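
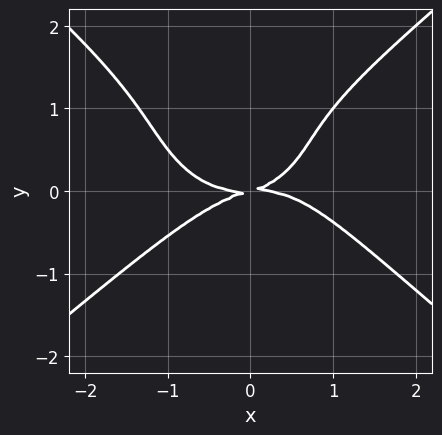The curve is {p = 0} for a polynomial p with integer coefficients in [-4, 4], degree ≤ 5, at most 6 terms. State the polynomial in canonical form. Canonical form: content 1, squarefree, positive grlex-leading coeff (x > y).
x^4 - 2*y^4 + 3*y^3 + x*y - 3*y^2

(a) deg p = 4. The shape is more complex than any degree-3 curve.
(b) Against the integer gridlines: it meets the y-axis at y = 0 (among the integer gridlines); it meets the x-axis at x = 0 (among the integer gridlines).
(c) Solving for integer coefficients yields p as stated.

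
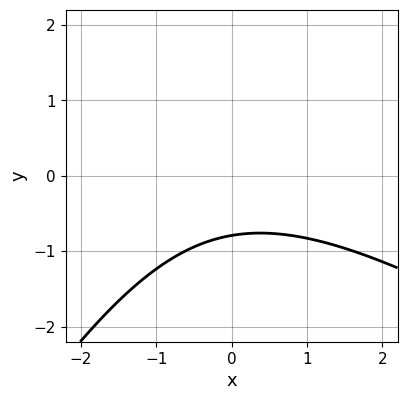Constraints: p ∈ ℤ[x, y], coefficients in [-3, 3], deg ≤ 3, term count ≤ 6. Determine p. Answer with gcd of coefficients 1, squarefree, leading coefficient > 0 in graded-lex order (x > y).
First, deg p = 2. No degree-1 curve has this shape.
Then, from the visible intercepts: it misses every integer gridline on the x-axis.
Finally, matching integer coefficients to the picture gives p.

x^2 + x*y - y^2 + 3*y + 3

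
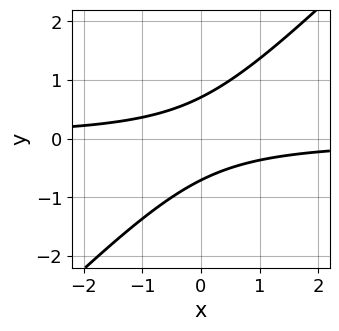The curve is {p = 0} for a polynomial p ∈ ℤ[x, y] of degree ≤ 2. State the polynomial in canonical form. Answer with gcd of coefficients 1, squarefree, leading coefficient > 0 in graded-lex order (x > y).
1. deg p = 2.
2. Against the integer gridlines: it misses every integer gridline on the x-axis.
3. Fitting integer coefficients to these (and the overall shape) gives p.

2*x*y - 2*y^2 + 1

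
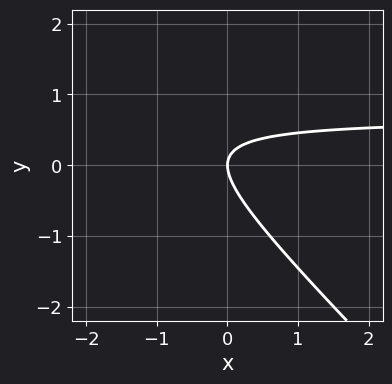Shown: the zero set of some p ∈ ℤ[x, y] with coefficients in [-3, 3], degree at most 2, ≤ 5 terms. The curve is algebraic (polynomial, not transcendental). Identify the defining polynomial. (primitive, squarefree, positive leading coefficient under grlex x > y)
3*x*y + 3*y^2 - 2*x

Degree: a generic line meets the curve in up to 2 points, so deg p = 2.
From the visible intercepts: one x-axis crossing is at x = 0; it meets the y-axis at y = 0 (among the integer gridlines).
Assembling these constraints gives the stated polynomial.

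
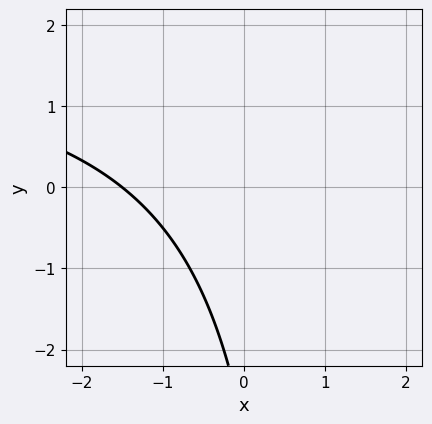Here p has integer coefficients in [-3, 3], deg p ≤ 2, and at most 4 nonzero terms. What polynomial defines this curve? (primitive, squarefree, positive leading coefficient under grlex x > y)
x*y - 2*x - y - 3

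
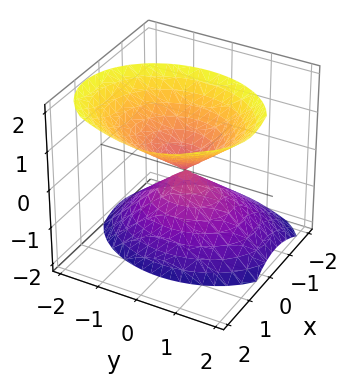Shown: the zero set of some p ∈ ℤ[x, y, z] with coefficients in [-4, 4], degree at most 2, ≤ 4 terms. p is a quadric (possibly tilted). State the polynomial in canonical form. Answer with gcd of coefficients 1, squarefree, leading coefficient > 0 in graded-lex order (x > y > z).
(a) I count 2 distinct pieces. Treating them together as one polynomial.
(b) deg p = 2. A generic line meets the surface in up to 2 points.
(c) From the visible intercepts: it crosses the x-axis at the gridline x = 0; it crosses the y-axis at the gridline y = 0; one z-axis crossing is at z = 0.
(d) The integer polynomial consistent with all of this is the stated p.

3*x^2 - 2*x*z + 2*y^2 - 2*z^2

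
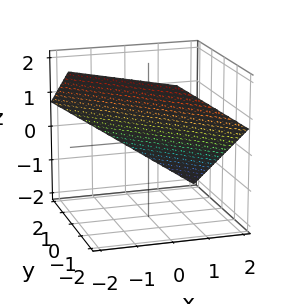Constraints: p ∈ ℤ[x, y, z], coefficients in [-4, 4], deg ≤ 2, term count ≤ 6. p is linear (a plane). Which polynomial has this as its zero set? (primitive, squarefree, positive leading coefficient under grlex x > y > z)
2*x + 2*y + 3*z - 2

deg p = 1.
From the axis intercepts and sections: it crosses the x-axis at the gridline x = 1; it crosses the y-axis at the gridline y = 1.
Assembling these constraints gives the stated polynomial.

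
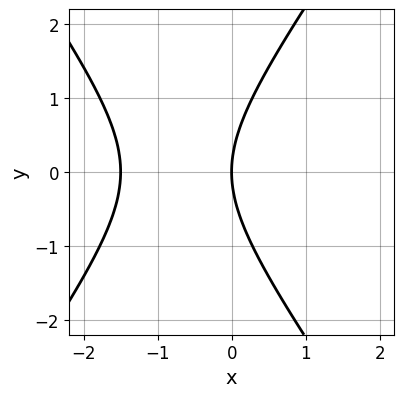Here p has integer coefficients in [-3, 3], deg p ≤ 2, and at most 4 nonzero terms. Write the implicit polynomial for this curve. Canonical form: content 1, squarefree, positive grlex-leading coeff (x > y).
2*x^2 - y^2 + 3*x

(a) Degree: no degree-1 curve has this shape, so deg p = 2.
(b) Symmetries: it's symmetric under y → −y, forcing even powers of y.
(c) Reading off the gridlines: one x-axis crossing is at x = 0; it meets the y-axis at y = 0 (among the integer gridlines).
(d) Solving for integer coefficients yields p as stated.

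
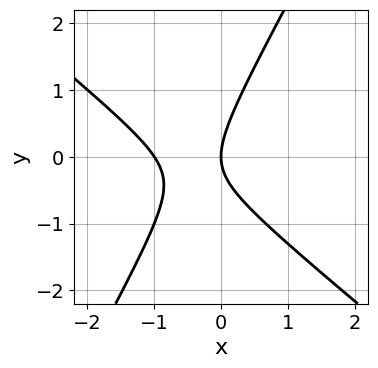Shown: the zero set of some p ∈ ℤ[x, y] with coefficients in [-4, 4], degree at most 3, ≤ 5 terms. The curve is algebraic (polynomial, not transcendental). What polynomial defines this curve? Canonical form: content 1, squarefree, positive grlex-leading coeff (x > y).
3*x^2 + 2*x*y - 2*y^2 + 3*x

First, degree: no degree-1 curve has this shape, so deg p = 2.
Then, against the integer gridlines: it crosses the y-axis at the gridline y = 0; the x-axis gridline crossings are at x ∈ {-1, 0}.
Finally, together with the visible shape, these determine p as stated.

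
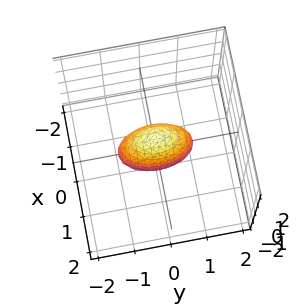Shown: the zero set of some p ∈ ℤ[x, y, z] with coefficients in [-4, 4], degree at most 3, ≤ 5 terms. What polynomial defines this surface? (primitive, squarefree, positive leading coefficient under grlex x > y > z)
1. The degree is 2 — a closed, bounded, convex surface; a quadric.
2. Symmetries: mirror symmetry z ↦ −z ⇒ only even powers of z; mirror symmetry y ↦ −y ⇒ only even powers of y; the x ↦ −x reflection is a symmetry, so x appears only in even powers.
3. Reading off the gridlines: the y-axis gridline crossings are at y ∈ {-1, 1}; the z-axis gridline crossings are at z ∈ {-1, 1}.
4. Matching integer coefficients to the picture gives p.

3*x^2 + y^2 + z^2 - 1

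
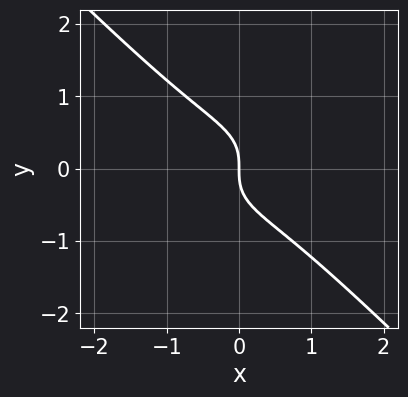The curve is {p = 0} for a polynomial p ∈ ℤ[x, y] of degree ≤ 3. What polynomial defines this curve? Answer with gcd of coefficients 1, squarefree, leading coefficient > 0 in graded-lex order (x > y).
The degree is 3 — no degree-2 curve has this shape.
Against the integer gridlines: one y-axis crossing is at y = 0; it meets the x-axis at x = 0 (among the integer gridlines).
Solving for integer coefficients yields p as stated.

2*x^3 + x*y^2 + 3*y^3 + 2*x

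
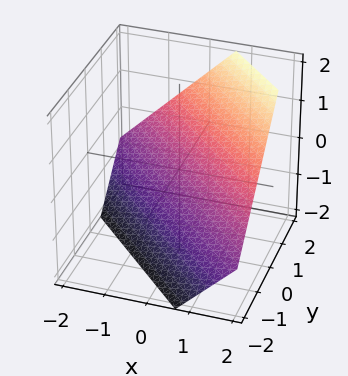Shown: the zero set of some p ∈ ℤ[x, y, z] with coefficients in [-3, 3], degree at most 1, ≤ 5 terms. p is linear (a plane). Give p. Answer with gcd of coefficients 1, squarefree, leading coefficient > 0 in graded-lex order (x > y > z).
3*x + 3*y - 3*z - 2

(a) The degree is 1 — every cross-section is a straight line — this is a plane.
(b) Solving for integer coefficients yields p as stated.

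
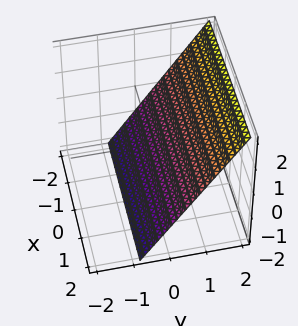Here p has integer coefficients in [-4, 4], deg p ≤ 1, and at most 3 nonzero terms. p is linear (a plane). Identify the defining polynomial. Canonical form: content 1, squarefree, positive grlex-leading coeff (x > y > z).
(a) The degree is 1 — the surface is flat (a plane).
(b) Observable constraints: no x-intercept at any integer in the box; it meets the z-axis at z = -1 (among the integer gridlines).
(c) Putting this together gives p.

3*y - 2*z - 2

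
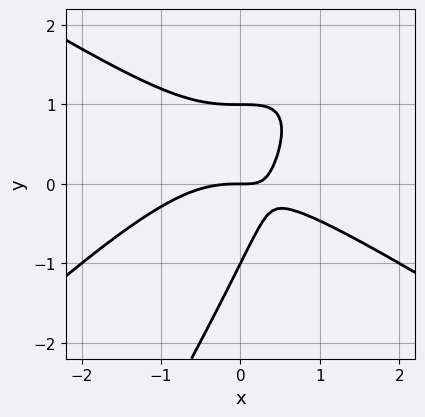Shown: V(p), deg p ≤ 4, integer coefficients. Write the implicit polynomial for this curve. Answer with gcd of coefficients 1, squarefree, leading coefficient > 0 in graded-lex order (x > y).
x^3 - 2*x*y^2 + y^3 + 2*x*y - y

First, degree: no degree-2 curve has this shape, so deg p = 3.
Next, observable constraints: it crosses the x-axis at the gridline x = 0; the y-axis gridline crossings are at y ∈ {-1, 0, 1}.
Finally, together with the visible shape, these determine p as stated.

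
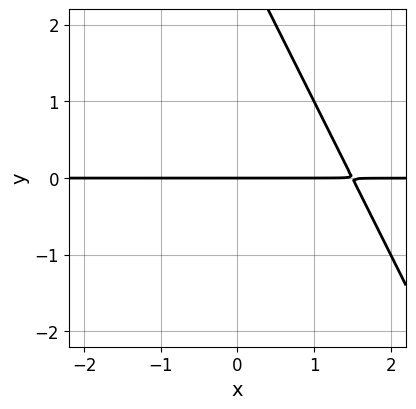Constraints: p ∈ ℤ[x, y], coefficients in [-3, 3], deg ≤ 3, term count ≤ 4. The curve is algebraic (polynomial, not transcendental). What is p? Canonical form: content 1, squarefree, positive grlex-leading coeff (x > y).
2*x*y + y^2 - 3*y

(a) Degree: the shape is more complex than any degree-1 curve, so deg p = 2.
(b) Reading off the gridlines: one y-axis crossing is at y = 0; the visible x-axis segment lies entirely on the curve.
(c) Matching integer coefficients to the picture gives p.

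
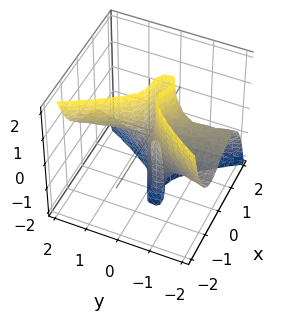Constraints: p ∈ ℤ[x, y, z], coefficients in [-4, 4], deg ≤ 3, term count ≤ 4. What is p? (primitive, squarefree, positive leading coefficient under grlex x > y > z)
The degree is 3 — no degree-2 surface has this shape.
Checking where it meets the axes: the visible z-axis segment lies entirely on the surface; the visible y-axis segment lies entirely on the surface.
Together with the visible shape, these determine p as stated.

3*x^3 + 2*y^2*z + 2*x*y + y*z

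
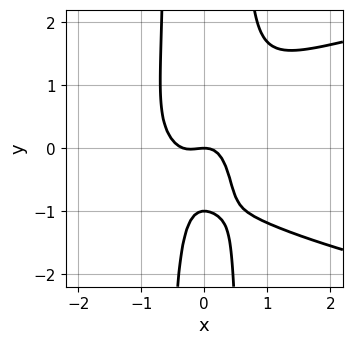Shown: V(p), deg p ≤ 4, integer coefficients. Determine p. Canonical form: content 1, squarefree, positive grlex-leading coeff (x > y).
(a) deg p = 4.
(b) Observable constraints: it meets the x-axis at x = 0 (among the integer gridlines); the y-axis gridline crossings are at y ∈ {-1, 0}.
(c) Together with the visible shape, these determine p as stated.

3*x^2*y^2 - 3*x^3 - x^2 - y^2 - y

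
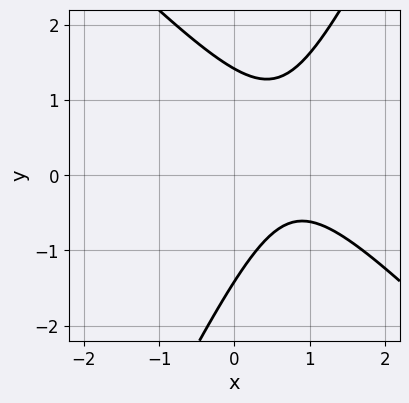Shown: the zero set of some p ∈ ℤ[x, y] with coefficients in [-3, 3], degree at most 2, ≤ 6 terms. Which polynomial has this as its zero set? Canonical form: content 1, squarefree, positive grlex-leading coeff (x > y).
2*x^2 + x*y - y^2 - 3*x + 2

(a) Degree: a generic line meets the curve in up to 2 points, so deg p = 2.
(b) From the axis intercepts and sections: no x-intercept at any integer in the box.
(c) Together with the visible shape, these determine p as stated.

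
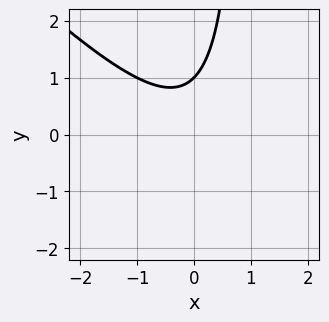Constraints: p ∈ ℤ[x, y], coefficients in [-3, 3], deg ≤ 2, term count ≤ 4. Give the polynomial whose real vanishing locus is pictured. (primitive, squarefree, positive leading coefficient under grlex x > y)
x^2 + x*y - y + 1

The degree is 2 — no degree-1 curve has this shape.
Reading off the gridlines: it misses every integer gridline on the x-axis; one y-axis crossing is at y = 1.
Matching integer coefficients to the picture gives p.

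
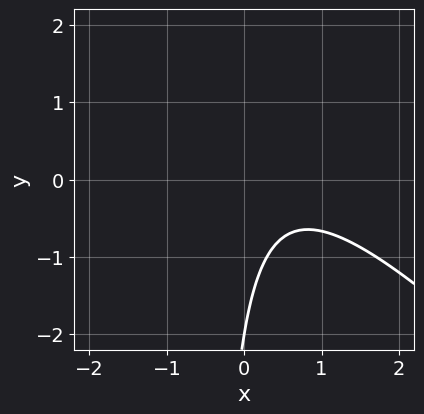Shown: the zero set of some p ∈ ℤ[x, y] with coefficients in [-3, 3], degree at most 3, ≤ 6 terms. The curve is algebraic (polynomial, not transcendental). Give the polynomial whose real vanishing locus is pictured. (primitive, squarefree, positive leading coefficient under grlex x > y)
(a) deg p = 2. A generic line meets the curve in up to 2 points.
(b) From the axis intercepts and sections: one y-axis crossing is at y = -2; no x-intercept at any integer in the box.
(c) Fitting integer coefficients to these (and the overall shape) gives p.

2*x^2 + 2*x*y - 2*x + y + 2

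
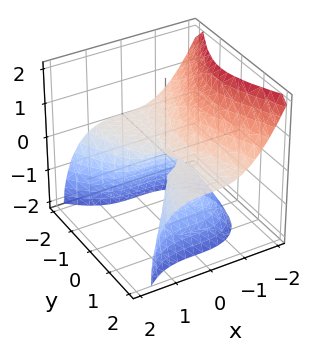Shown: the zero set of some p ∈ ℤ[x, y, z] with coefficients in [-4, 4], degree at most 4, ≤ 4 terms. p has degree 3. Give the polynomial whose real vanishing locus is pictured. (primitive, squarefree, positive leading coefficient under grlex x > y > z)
x^3 + y^2*z + z^2

deg p = 3. A generic line meets the surface in up to 3 points.
From the visible intercepts: it crosses the x-axis at the gridline x = 0; it meets the z-axis at z = 0 (among the integer gridlines).
Fitting integer coefficients to these (and the overall shape) gives p. Check: (0, -1, 0) on the y-axis lies on the surface, and p(0, -1, 0) = 0. ✓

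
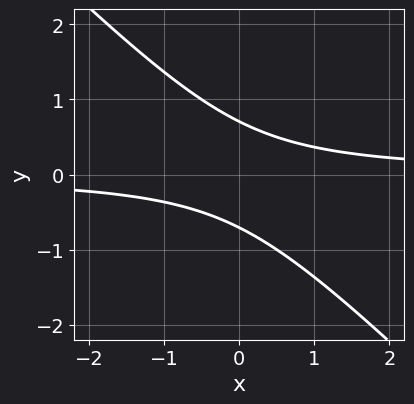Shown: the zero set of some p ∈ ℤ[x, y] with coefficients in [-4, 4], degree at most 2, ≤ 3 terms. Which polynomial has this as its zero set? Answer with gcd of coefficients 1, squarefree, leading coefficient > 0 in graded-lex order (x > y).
(a) Degree: no degree-1 curve has this shape, so deg p = 2.
(b) Observable constraints: it misses every integer gridline on the x-axis.
(c) Putting this together gives p.

2*x*y + 2*y^2 - 1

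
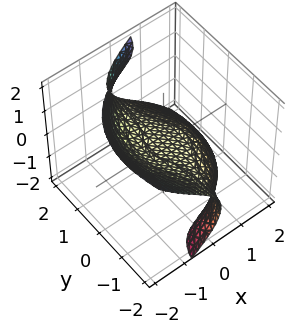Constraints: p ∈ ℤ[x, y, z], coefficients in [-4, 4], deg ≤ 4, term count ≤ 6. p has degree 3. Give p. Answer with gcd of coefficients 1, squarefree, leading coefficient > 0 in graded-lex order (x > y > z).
(a) Degree: the shape is more complex than any degree-2 surface, so deg p = 3.
(b) From the axis intercepts and sections: the visible y-axis segment lies entirely on the surface; it crosses the x-axis at the gridline x = 0; it meets the z-axis at z = 0 (among the integer gridlines).
(c) Together with the visible shape, these determine p as stated.

x^3 + x*y^2 - y*z^2 + 3*z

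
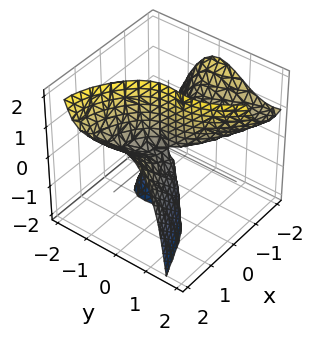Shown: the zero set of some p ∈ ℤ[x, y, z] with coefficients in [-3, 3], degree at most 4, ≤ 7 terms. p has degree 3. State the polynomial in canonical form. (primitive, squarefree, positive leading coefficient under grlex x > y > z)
(a) The degree is 3 — no degree-2 surface has this shape.
(b) Observable constraints: one y-axis crossing is at y = 0; every point of the z-axis in the box is on the surface; it crosses the x-axis at the gridline x = 0.
(c) Fitting integer coefficients to these (and the overall shape) gives p.

x^3 - 2*x*y^2 - 2*y^3 + y^2*z - 3*x*z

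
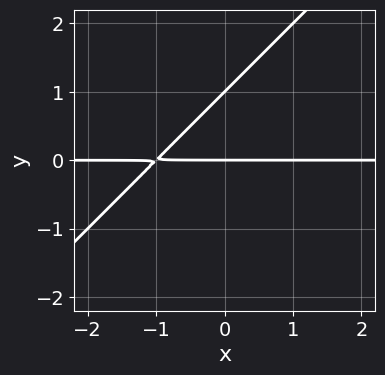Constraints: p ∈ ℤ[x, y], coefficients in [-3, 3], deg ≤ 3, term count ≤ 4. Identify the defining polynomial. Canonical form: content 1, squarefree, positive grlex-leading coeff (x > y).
x*y - y^2 + y

First, deg p = 2. A generic line meets the curve in up to 2 points.
Then, against the integer gridlines: the visible x-axis segment lies entirely on the curve; the y-axis gridline crossings are at y ∈ {0, 1}.
Finally, matching integer coefficients to the picture gives p.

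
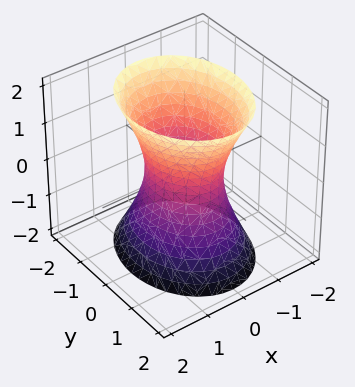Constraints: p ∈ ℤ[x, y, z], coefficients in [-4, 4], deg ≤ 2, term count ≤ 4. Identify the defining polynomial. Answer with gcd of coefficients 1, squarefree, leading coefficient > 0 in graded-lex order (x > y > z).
3*x^2 + 2*y^2 - z^2 - 2

Degree: one connected sheet with a waist; a quadric, so deg p = 2.
Symmetries: it's symmetric under y → −y, forcing even powers of y; mirror symmetry x ↦ −x ⇒ only even powers of x; the z ↦ −z reflection is a symmetry, so z appears only in even powers.
Reading off the gridlines: among the integer gridlines, it crosses the y-axis at y ∈ {-1, 1}; it misses every integer gridline on the z-axis.
Together with the visible shape, these determine p as stated.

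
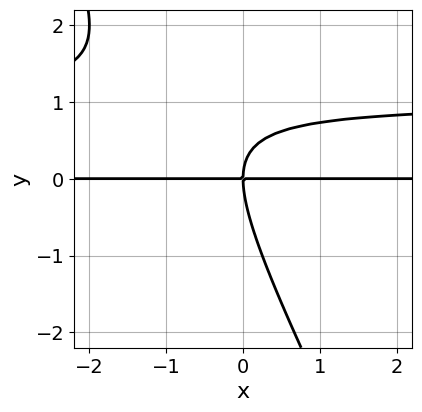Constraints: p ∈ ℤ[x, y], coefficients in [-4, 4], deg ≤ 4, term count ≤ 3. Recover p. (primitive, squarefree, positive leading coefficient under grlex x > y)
First, deg p = 3.
Next, against the integer gridlines: the visible x-axis segment lies entirely on the curve; one y-axis crossing is at y = 0.
Finally, matching integer coefficients to the picture gives p.

2*x*y^2 + y^3 - 2*x*y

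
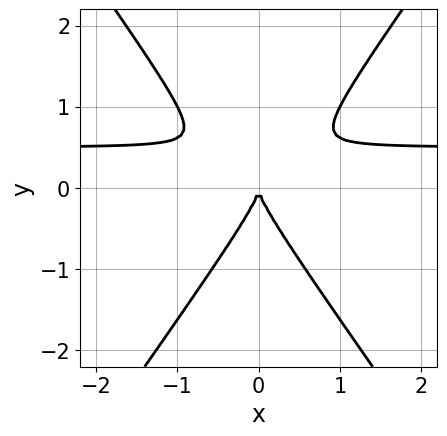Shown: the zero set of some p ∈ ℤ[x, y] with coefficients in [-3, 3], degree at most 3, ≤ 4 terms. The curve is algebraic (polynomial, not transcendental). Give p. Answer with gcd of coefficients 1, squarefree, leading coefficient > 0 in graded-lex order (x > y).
2*x^2*y - y^3 - x^2

(a) Degree: a generic line meets the curve in up to 3 points, so deg p = 3.
(b) Symmetries: mirror symmetry x ↦ −x ⇒ only even powers of x.
(c) From the visible intercepts: it meets the y-axis at y = 0 (among the integer gridlines); it meets the x-axis at x = 0 (among the integer gridlines).
(d) Fitting integer coefficients to these (and the overall shape) gives p.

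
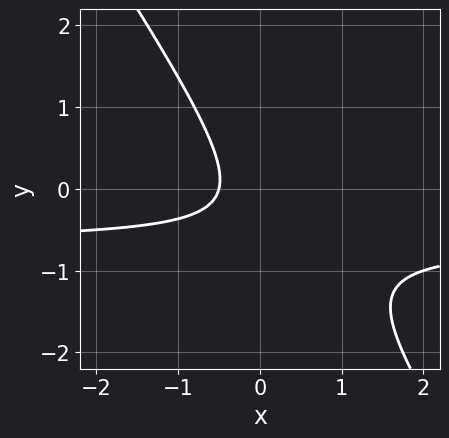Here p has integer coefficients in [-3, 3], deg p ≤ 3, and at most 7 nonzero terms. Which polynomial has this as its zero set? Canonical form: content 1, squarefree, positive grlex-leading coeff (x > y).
3*x*y + 2*y^2 + 2*x + y + 1

(a) Degree: a generic line meets the curve in up to 2 points, so deg p = 2.
(b) Checking where it meets the axes: it misses every integer gridline on the y-axis.
(c) Putting this together gives p.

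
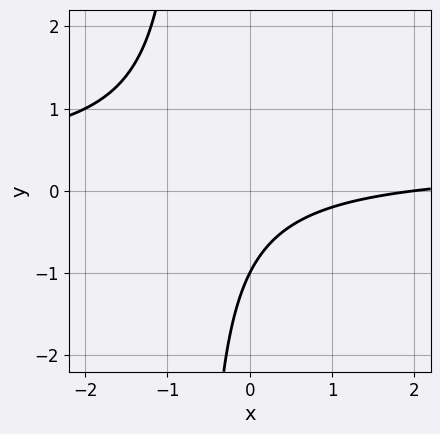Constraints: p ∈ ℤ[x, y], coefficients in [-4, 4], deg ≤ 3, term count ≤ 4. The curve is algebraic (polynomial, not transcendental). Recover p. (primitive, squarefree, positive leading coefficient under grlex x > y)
3*x*y - x + 2*y + 2

(a) Degree: the shape is more complex than any degree-1 curve, so deg p = 2.
(b) Observable constraints: one y-axis crossing is at y = -1; it crosses the x-axis at the gridline x = 2.
(c) Assembling these constraints gives the stated polynomial.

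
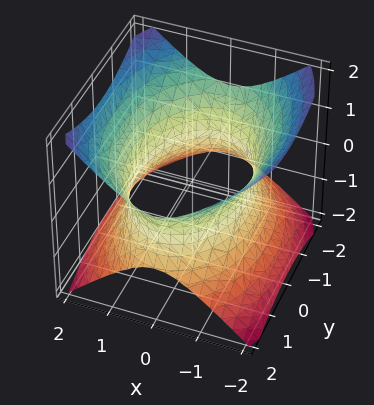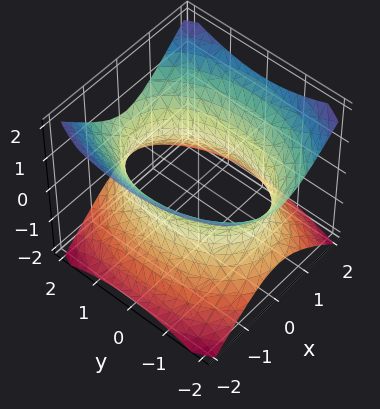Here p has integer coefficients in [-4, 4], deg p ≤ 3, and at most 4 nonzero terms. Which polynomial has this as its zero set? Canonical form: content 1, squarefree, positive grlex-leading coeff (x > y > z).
First, the degree is 2 — one connected sheet with a waist; a quadric.
Then, symmetries: mirror symmetry z ↦ −z ⇒ only even powers of z; the x ↦ −x reflection is a symmetry, so x appears only in even powers; the y ↦ −y reflection is a symmetry, so y appears only in even powers.
Next, reading off the gridlines: it misses every integer gridline on the z-axis.
Finally, together with the visible shape, these determine p as stated.

2*x^2 + y^2 - 2*z^2 - 3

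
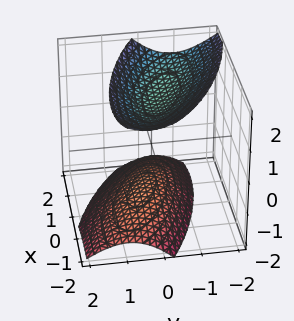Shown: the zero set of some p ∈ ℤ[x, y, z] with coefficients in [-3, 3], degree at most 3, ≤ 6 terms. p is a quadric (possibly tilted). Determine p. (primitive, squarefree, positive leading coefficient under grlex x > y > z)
x^2 + 2*x*y + 3*y^2 + y*z - 2*z^2 + 3

(a) There are 2 components. They look like related sheets of one shape, so recover p as a whole.
(b) The degree is 2 — no degree-1 surface has this shape.
(c) From the axis intercepts and sections: it misses every integer gridline on the y-axis; it misses every integer gridline on the x-axis.
(d) The integer polynomial consistent with all of this is the stated p.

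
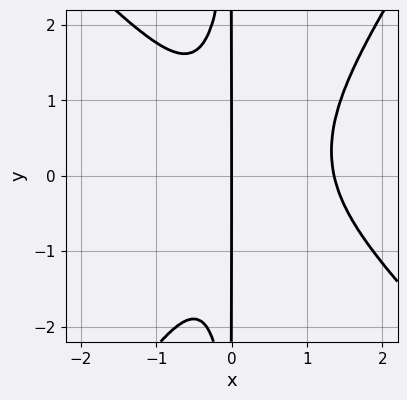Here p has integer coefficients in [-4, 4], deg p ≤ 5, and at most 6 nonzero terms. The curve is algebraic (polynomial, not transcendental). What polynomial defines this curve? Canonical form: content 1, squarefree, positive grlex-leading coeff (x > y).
(a) The degree is 4 — no degree-3 curve has this shape.
(b) Reading off the gridlines: it crosses the x-axis at the gridline x = 0; every point of the y-axis in the box is on the curve.
(c) These observations pin down the coefficients.

3*x^4 + x^3*y - 2*x^2*y^2 - 3*x^3 - 2*x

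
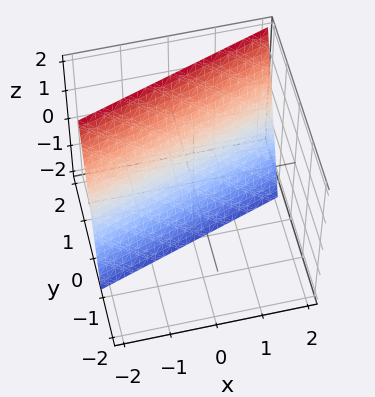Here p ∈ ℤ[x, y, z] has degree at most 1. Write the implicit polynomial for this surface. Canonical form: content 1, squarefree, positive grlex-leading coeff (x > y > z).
x - 3*y + z + 2

First, deg p = 1. The surface is flat (a plane).
Then, against the integer gridlines: it crosses the z-axis at the gridline z = -2; one x-axis crossing is at x = -2.
Finally, putting this together gives p.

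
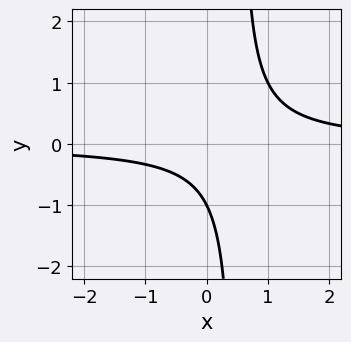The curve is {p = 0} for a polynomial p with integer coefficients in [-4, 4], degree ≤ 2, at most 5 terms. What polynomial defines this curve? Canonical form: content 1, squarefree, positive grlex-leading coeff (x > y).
(a) Degree: the shape is more complex than any degree-1 curve, so deg p = 2.
(b) Against the integer gridlines: the curve avoids every integer x-axis point in the box; one y-axis crossing is at y = -1.
(c) These observations pin down the coefficients.

2*x*y - y - 1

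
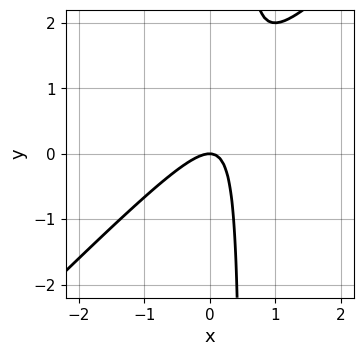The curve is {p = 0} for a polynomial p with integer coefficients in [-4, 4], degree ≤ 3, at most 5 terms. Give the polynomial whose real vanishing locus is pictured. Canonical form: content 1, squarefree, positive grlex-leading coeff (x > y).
Degree: a generic line meets the curve in up to 2 points, so deg p = 2.
Observable constraints: it crosses the y-axis at the gridline y = 0; it crosses the x-axis at the gridline x = 0.
The integer polynomial consistent with all of this is the stated p.

2*x^2 - 2*x*y + y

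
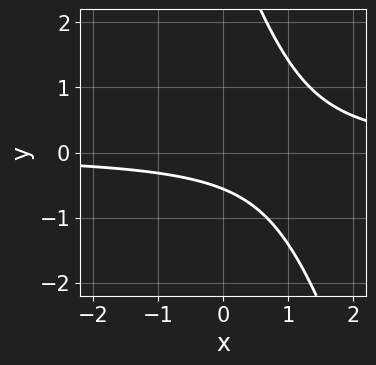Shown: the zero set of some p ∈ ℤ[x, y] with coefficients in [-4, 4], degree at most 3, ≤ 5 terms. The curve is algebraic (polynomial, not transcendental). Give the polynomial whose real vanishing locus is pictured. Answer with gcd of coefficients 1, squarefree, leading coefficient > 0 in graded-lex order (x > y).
3*x*y + y^2 - 3*y - 2

1. Degree: a generic line meets the curve in up to 2 points, so deg p = 2.
2. Observable constraints: the curve avoids every integer x-axis point in the box.
3. The integer polynomial consistent with all of this is the stated p.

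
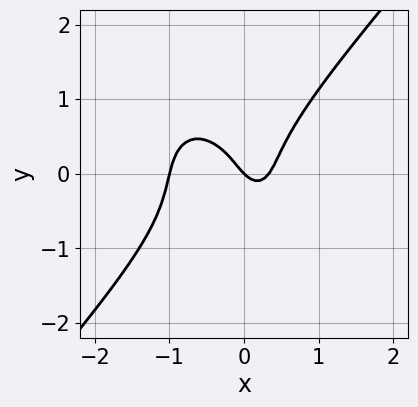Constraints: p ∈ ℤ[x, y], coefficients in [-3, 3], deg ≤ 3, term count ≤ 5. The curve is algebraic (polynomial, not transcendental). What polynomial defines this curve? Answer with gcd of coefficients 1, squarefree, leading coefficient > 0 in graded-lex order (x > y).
3*x^3 - 2*y^3 + 2*x^2 - x - y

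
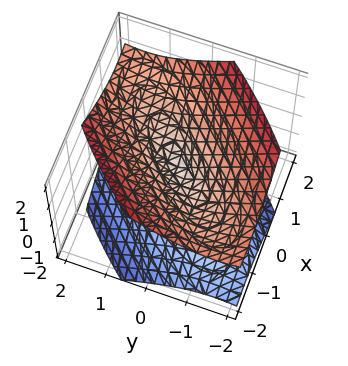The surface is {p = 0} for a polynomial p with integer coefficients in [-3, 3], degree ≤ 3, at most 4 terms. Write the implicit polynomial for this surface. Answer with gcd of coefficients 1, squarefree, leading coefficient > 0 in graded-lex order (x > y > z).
2*x^2 - 3*x*y + 2*y^2 - 3*z^2

First, deg p = 2.
Next, observable constraints: it meets the y-axis at y = 0 (among the integer gridlines); it crosses the x-axis at the gridline x = 0; it crosses the z-axis at the gridline z = 0.
Finally, together with the visible shape, these determine p as stated.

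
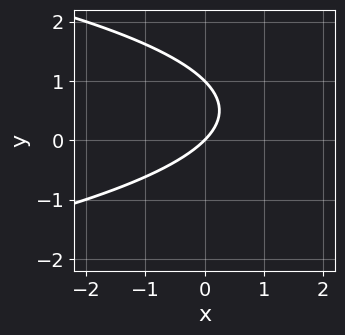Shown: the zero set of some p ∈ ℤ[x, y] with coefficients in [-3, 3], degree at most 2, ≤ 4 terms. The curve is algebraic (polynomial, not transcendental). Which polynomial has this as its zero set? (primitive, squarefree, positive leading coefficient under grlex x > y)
1. deg p = 2. A generic line meets the curve in up to 2 points.
2. From the axis intercepts and sections: among the integer gridlines, it crosses the y-axis at y ∈ {0, 1}; it meets the x-axis at x = 0 (among the integer gridlines).
3. The integer polynomial consistent with all of this is the stated p.

y^2 + x - y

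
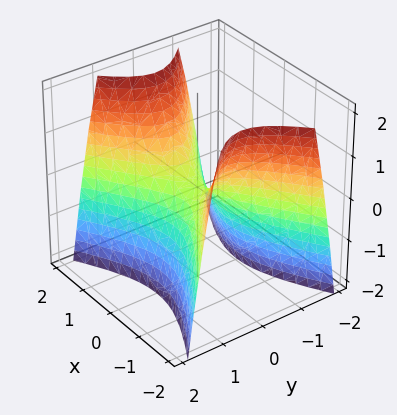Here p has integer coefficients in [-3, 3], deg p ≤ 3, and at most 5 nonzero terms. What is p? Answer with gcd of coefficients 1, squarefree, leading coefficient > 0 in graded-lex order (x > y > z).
x^2 - 2*y^2 - z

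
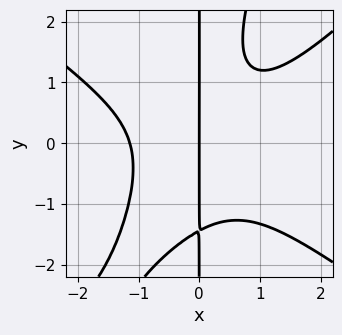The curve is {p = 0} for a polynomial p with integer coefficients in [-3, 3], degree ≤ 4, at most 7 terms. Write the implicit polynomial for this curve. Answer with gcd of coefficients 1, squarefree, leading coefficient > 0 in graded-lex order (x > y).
1. Degree: the shape is more complex than any degree-3 curve, so deg p = 4.
2. Against the integer gridlines: one x-axis crossing is at x = 0; the visible y-axis segment lies entirely on the curve.
3. Together with the visible shape, these determine p as stated.

2*x^4 - 3*x^2*y^2 + x*y^3 - 2*x^2*y + 3*x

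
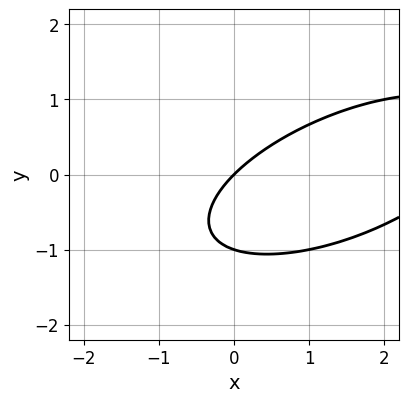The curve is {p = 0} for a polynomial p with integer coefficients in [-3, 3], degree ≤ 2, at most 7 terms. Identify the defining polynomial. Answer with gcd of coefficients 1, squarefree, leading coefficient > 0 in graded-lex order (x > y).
x^2 - 2*x*y + 3*y^2 - 3*x + 3*y

(a) The degree is 2 — a generic line meets the curve in up to 2 points.
(b) Observable constraints: among the integer gridlines, it crosses the y-axis at y ∈ {-1, 0}; it crosses the x-axis at the gridline x = 0.
(c) Together with the visible shape, these determine p as stated.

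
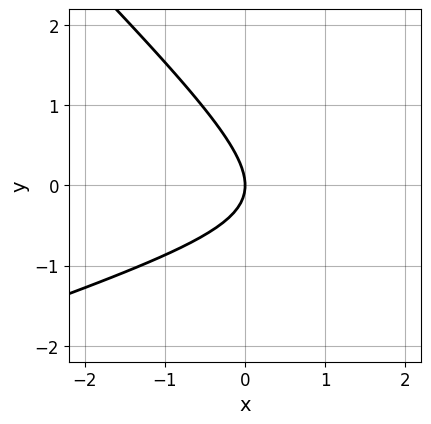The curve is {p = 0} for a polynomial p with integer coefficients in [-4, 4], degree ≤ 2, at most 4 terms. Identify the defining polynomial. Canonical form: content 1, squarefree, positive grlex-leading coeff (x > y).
x^2 - 2*x*y - 3*y^2 - 3*x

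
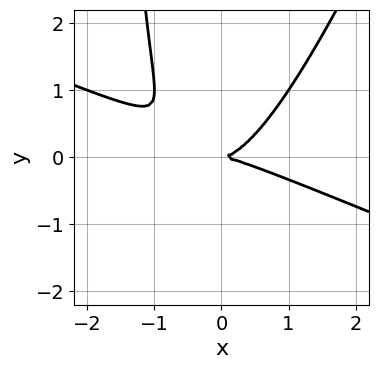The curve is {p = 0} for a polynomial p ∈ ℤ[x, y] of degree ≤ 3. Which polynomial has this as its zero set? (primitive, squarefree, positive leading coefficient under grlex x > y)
x^3 + 2*x^2*y - x*y^2 - 2*y^2

(a) deg p = 3. A generic line meets the curve in up to 3 points.
(b) From the visible intercepts: it crosses the x-axis at the gridline x = 0; one y-axis crossing is at y = 0.
(c) Solving for integer coefficients yields p as stated.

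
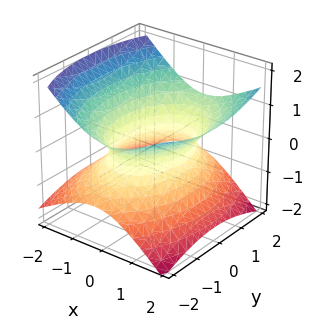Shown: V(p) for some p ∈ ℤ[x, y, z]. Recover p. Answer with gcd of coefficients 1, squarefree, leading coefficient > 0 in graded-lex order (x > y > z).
2*x^2 - x*z + y^2 - 3*z^2 - 2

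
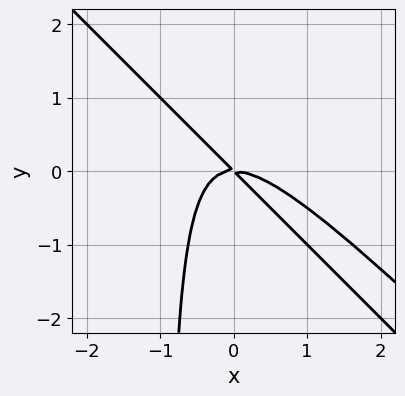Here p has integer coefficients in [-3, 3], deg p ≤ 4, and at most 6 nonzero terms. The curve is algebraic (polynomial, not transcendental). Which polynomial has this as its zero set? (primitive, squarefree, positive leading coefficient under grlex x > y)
x^3 + 2*x^2*y + x*y^2 + x*y + y^2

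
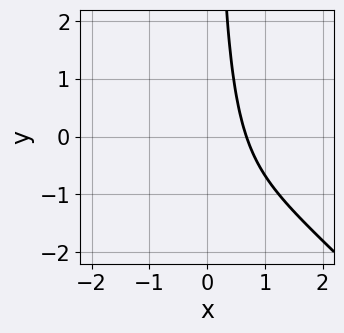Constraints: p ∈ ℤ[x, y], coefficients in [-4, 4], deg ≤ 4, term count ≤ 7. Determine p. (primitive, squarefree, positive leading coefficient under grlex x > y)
2*x^3 + 2*x^2*y + x*y + 2*x - 2

(a) deg p = 3.
(b) Checking where it meets the axes: it misses every integer gridline on the y-axis.
(c) Putting this together gives p.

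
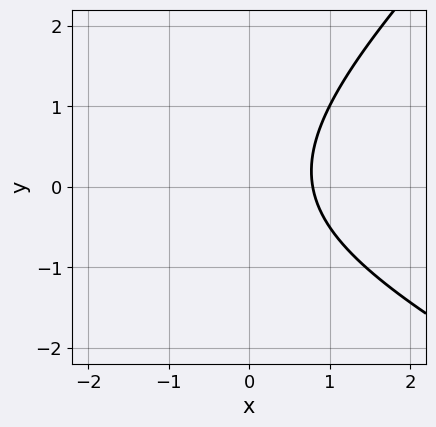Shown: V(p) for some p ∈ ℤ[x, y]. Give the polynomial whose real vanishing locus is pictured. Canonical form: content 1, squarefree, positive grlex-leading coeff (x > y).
x^2 + x*y - 2*y^2 + 3*x - 3

deg p = 2. A generic line meets the curve in up to 2 points.
Observable constraints: it misses every integer gridline on the y-axis.
The integer polynomial consistent with all of this is the stated p.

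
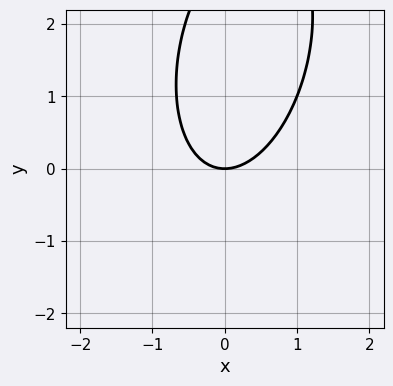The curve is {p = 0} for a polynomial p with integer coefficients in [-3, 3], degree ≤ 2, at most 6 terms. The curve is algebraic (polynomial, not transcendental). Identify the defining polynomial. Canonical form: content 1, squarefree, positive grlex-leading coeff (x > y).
3*x^2 - x*y + y^2 - 3*y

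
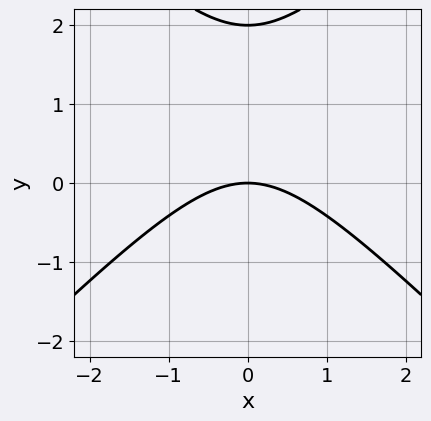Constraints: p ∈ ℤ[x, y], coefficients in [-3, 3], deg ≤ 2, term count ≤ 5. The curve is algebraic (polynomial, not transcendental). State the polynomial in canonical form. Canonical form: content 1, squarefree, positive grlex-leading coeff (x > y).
(a) Degree: no degree-1 curve has this shape, so deg p = 2.
(b) Symmetries: mirror symmetry x ↦ −x ⇒ only even powers of x.
(c) Observable constraints: one x-axis crossing is at x = 0; the y-axis gridline crossings are at y ∈ {0, 2}.
(d) Putting this together gives p.

x^2 - y^2 + 2*y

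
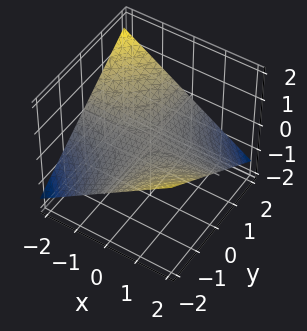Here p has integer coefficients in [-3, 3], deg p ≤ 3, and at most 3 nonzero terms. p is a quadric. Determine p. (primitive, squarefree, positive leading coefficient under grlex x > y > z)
1. deg p = 2.
2. Against the integer gridlines: every point of the x-axis in the box is on the surface; one z-axis crossing is at z = 0; the visible y-axis segment lies entirely on the surface.
3. Together with the visible shape, these determine p as stated.

x*y + 3*z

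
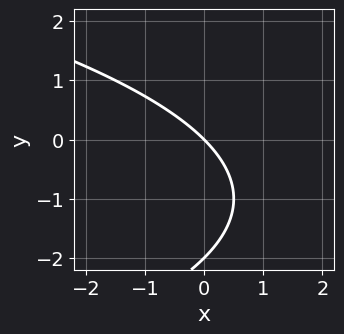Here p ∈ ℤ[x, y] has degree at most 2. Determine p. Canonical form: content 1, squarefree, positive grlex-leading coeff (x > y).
y^2 + 2*x + 2*y

The degree is 2 — a generic line meets the curve in up to 2 points.
Observable constraints: among the integer gridlines, it crosses the y-axis at y ∈ {-2, 0}; one x-axis crossing is at x = 0.
These observations pin down the coefficients.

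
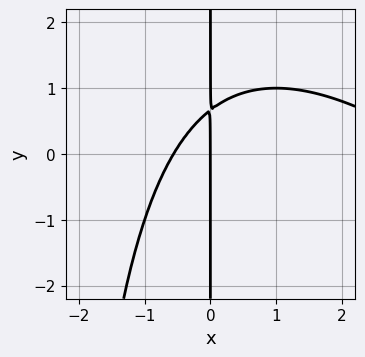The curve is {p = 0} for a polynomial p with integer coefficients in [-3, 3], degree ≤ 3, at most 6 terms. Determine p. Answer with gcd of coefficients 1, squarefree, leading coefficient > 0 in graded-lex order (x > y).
x^3 + x^2*y - 3*x^2 + 3*x*y - 2*x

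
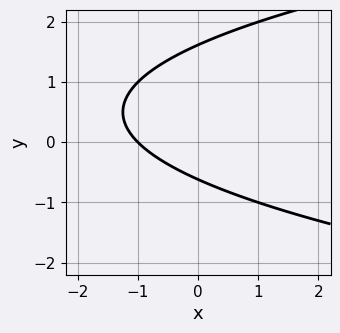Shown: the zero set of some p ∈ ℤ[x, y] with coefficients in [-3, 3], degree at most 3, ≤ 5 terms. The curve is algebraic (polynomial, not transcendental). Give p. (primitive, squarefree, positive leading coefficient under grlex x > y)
y^2 - x - y - 1

(a) The degree is 2 — the shape is more complex than any degree-1 curve.
(b) Reading off the gridlines: it crosses the x-axis at the gridline x = -1.
(c) Matching integer coefficients to the picture gives p.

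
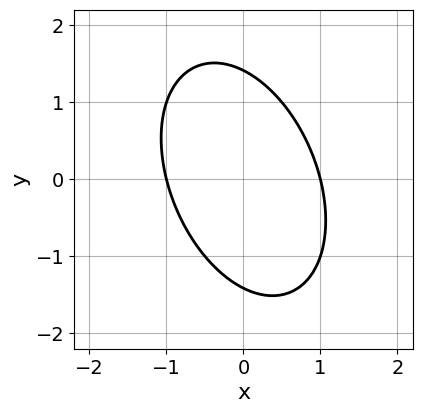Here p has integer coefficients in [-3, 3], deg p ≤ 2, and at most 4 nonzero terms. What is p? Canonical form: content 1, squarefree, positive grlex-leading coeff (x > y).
(a) Degree: the shape is more complex than any degree-1 curve, so deg p = 2.
(b) Against the integer gridlines: among the integer gridlines, it crosses the x-axis at x ∈ {-1, 1}.
(c) Assembling these constraints gives the stated polynomial.

2*x^2 + x*y + y^2 - 2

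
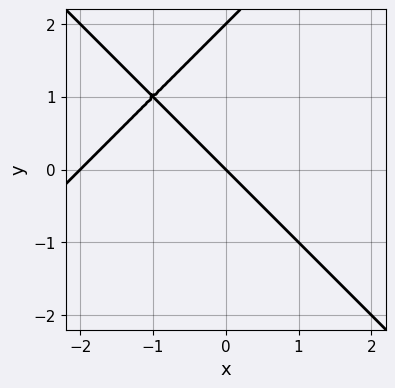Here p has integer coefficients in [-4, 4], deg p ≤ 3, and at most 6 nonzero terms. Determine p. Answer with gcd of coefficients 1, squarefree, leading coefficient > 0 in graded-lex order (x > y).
1. deg p = 2. The shape is more complex than any degree-1 curve.
2. Checking where it meets the axes: among the integer gridlines, it crosses the y-axis at y ∈ {0, 2}; the x-axis gridline crossings are at x ∈ {-2, 0}.
3. Solving for integer coefficients yields p as stated.

x^2 - y^2 + 2*x + 2*y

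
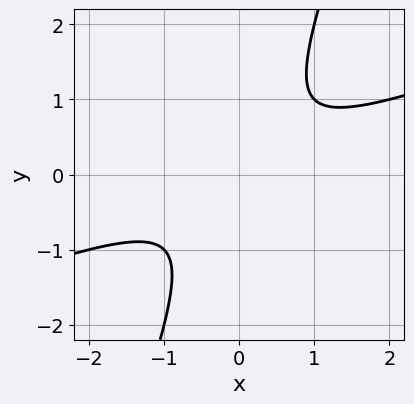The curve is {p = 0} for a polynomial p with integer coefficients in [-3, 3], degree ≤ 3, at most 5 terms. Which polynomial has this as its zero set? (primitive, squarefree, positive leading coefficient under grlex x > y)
The degree is 2 — a generic line meets the curve in up to 2 points.
From the visible intercepts: no y-intercept at any integer in the box; the curve avoids every integer x-axis point in the box.
Together with the visible shape, these determine p as stated.

x^2 - 3*x*y + y^2 + 1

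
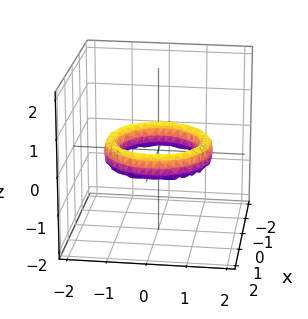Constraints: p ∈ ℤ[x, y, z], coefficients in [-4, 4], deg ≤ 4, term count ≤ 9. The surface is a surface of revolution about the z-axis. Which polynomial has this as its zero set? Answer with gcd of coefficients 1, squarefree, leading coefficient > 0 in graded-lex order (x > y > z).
x^4 + 2*x^2*y^2 + y^4 - 3*x^2 - 3*y^2 + 2*z^2 + 2

deg p = 4. No degree-3 surface has this shape.
By symmetry, the z-axis is an axis of rotation, so x and y enter only as x² + y².
From the axis intercepts and sections: the x-axis gridline crossings are at x ∈ {-1, 1}; the surface avoids every integer z-axis point in the box; the y-axis gridline crossings are at y ∈ {-1, 1}; a circular section at z = 0 has radius exactly 1.
Matching integer coefficients to the picture gives p.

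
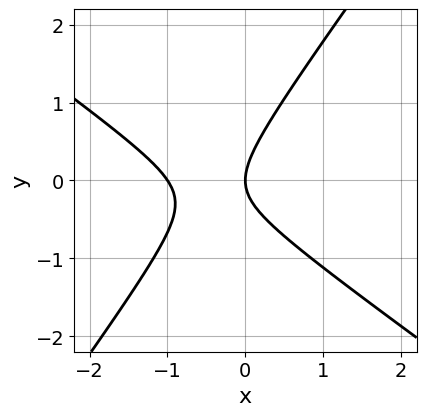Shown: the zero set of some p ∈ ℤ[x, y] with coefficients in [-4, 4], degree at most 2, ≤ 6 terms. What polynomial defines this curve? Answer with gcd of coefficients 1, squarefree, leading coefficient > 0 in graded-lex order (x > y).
3*x^2 + 2*x*y - 3*y^2 + 3*x

First, deg p = 2. A generic line meets the curve in up to 2 points.
Then, from the visible intercepts: it crosses the y-axis at the gridline y = 0; the x-axis gridline crossings are at x ∈ {-1, 0}.
Finally, fitting integer coefficients to these (and the overall shape) gives p.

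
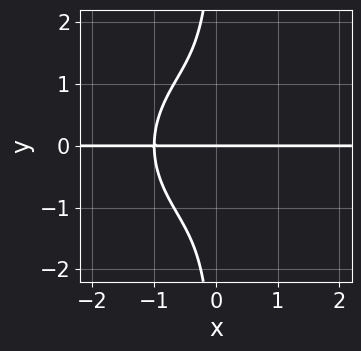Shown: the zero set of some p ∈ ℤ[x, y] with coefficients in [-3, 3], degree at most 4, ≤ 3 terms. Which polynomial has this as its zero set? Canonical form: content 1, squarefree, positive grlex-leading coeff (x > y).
x^3*y + x*y^3 + y

(a) deg p = 4. The shape is more complex than any degree-3 curve.
(b) Observable constraints: every point of the x-axis in the box is on the curve; it crosses the y-axis at the gridline y = 0.
(c) The integer polynomial consistent with all of this is the stated p.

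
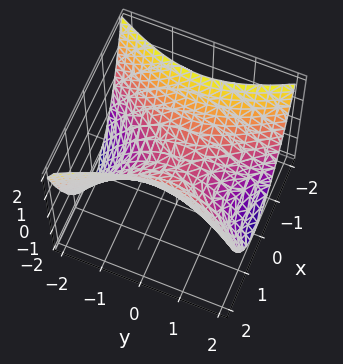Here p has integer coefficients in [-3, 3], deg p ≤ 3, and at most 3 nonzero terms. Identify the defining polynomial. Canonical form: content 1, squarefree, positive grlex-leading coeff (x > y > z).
2*x^2 - y^2 - 2*z

Degree: a saddle surface; a quadric, so deg p = 2.
Symmetries: it's symmetric under y → −y, forcing even powers of y; mirror symmetry x ↦ −x ⇒ only even powers of x.
Against the integer gridlines: it meets the y-axis at y = 0 (among the integer gridlines); one x-axis crossing is at x = 0; one z-axis crossing is at z = 0.
These observations pin down the coefficients.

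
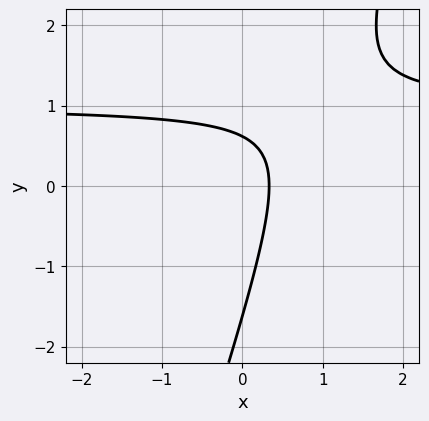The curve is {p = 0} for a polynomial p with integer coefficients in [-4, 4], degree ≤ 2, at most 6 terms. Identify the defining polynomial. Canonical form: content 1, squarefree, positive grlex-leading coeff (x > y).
3*x*y - y^2 - 3*x - y + 1

Degree: a generic line meets the curve in up to 2 points, so deg p = 2.
Matching integer coefficients to the picture gives p.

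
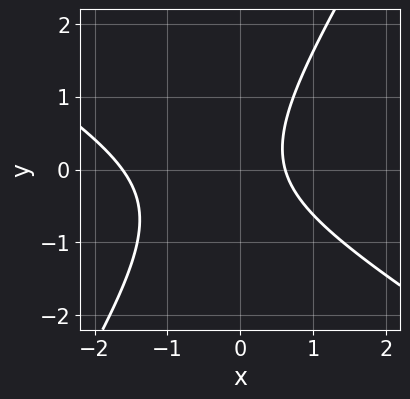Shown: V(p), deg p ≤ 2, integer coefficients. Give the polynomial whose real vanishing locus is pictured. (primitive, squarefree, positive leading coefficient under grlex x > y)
x^2 + x*y - y^2 + x - 1

(a) Degree: the shape is more complex than any degree-1 curve, so deg p = 2.
(b) Observable constraints: the curve avoids every integer y-axis point in the box.
(c) Fitting integer coefficients to these (and the overall shape) gives p.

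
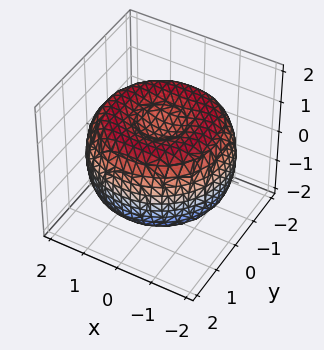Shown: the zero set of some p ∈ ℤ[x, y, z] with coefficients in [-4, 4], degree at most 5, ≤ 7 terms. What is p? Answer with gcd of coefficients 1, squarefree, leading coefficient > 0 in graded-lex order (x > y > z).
(a) deg p = 4.
(b) By symmetry, the z-axis is an axis of rotation, so x and y enter only as x² + y².
(c) Reading off the gridlines: a circular section at z = 1 has radius between 0 and 1.
(d) Assembling these constraints gives the stated polynomial.

x^4 + 2*x^2*y^2 + y^4 - 3*x^2 - 3*y^2 + 3*z^2 - 2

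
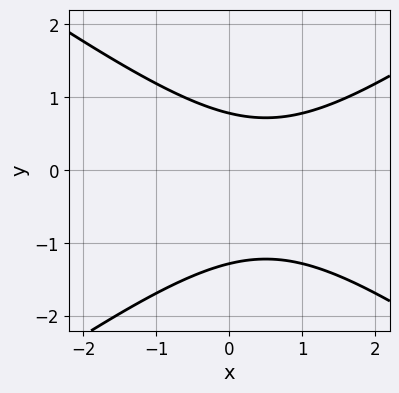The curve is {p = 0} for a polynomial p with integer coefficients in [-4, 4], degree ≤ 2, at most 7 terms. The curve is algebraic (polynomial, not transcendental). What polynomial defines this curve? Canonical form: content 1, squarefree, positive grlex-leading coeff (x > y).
x^2 - 2*y^2 - x - y + 2

First, degree: a generic line meets the curve in up to 2 points, so deg p = 2.
Next, observable constraints: it misses every integer gridline on the x-axis.
Finally, these observations pin down the coefficients.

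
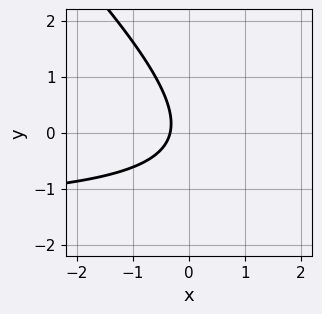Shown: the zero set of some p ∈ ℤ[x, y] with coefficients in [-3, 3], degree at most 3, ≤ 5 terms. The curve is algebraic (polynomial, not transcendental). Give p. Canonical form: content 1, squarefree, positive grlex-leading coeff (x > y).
2*x*y + 2*y^2 + 3*x + 1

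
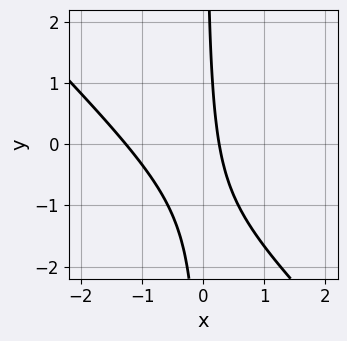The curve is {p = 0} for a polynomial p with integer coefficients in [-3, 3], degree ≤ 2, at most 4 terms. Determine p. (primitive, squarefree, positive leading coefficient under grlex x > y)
3*x^2 + 3*x*y + 3*x - 1

Degree: a generic line meets the curve in up to 2 points, so deg p = 2.
From the axis intercepts and sections: no y-intercept at any integer in the box.
Assembling these constraints gives the stated polynomial.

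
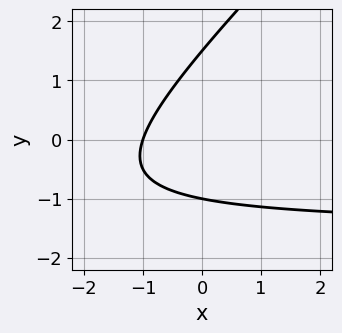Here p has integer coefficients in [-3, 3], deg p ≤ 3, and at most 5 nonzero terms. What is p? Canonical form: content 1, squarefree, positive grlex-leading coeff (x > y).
First, degree: no degree-1 curve has this shape, so deg p = 2.
Then, observable constraints: one y-axis crossing is at y = -1; it crosses the x-axis at the gridline x = -1.
Finally, matching integer coefficients to the picture gives p.

2*x*y - 2*y^2 + 3*x + y + 3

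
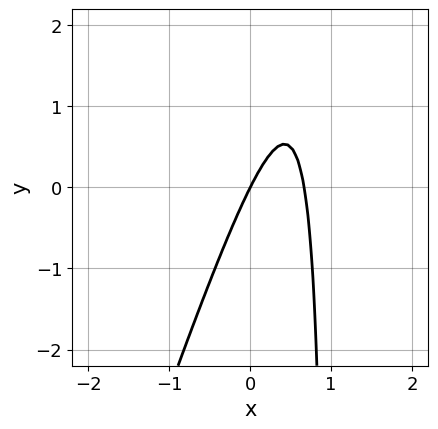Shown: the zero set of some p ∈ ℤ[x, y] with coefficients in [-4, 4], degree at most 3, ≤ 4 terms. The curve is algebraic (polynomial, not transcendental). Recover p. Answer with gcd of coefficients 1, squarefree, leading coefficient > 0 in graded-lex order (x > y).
(a) The degree is 2 — a generic line meets the curve in up to 2 points.
(b) Against the integer gridlines: one x-axis crossing is at x = 0; it meets the y-axis at y = 0 (among the integer gridlines).
(c) Putting this together gives p.

3*x^2 - x*y - 2*x + y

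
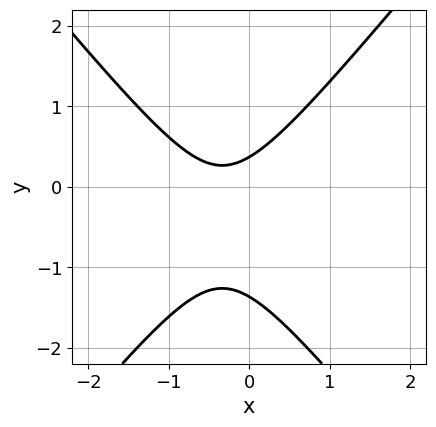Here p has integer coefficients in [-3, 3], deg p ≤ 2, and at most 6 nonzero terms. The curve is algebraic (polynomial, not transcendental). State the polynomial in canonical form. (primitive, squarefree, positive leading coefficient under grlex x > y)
3*x^2 - 2*y^2 + 2*x - 2*y + 1

(a) The degree is 2 — the shape is more complex than any degree-1 curve.
(b) Against the integer gridlines: it misses every integer gridline on the x-axis.
(c) Fitting integer coefficients to these (and the overall shape) gives p.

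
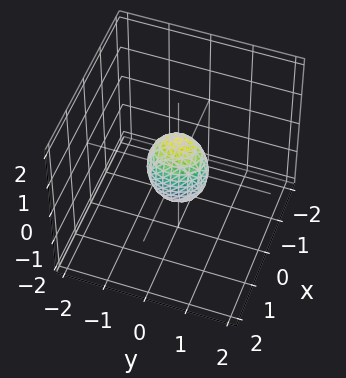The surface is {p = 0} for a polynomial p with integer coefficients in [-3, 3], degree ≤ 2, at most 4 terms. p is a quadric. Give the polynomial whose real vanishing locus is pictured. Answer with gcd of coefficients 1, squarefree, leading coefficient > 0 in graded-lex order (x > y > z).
3*x^2 + 2*y^2 + z^2 - 1

1. deg p = 2. Bounded and convex; a quadric.
2. Symmetries: it's symmetric under z → −z, forcing even powers of z; mirror symmetry y ↦ −y ⇒ only even powers of y; it's symmetric under x → −x, forcing even powers of x.
3. Observable constraints: among the integer gridlines, it crosses the z-axis at z ∈ {-1, 1}.
4. The integer polynomial consistent with all of this is the stated p.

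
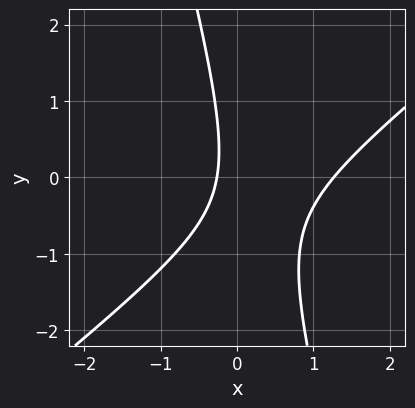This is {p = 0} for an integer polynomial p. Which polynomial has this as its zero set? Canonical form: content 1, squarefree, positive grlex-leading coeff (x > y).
3*x^2 - 3*x*y - y^2 - 3*x - 1

1. deg p = 2.
2. From the visible intercepts: the curve avoids every integer y-axis point in the box.
3. Matching integer coefficients to the picture gives p.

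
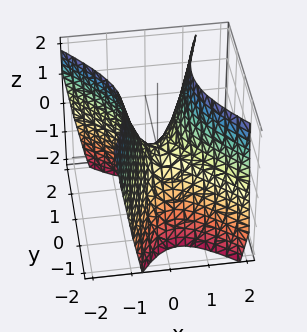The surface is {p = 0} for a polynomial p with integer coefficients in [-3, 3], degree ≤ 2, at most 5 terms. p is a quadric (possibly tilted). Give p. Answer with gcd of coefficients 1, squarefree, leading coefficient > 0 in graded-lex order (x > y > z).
1. deg p = 2. A generic line meets the surface in up to 2 points.
2. From the axis intercepts and sections: one z-axis crossing is at z = 0; one x-axis crossing is at x = 0; one y-axis crossing is at y = 0.
3. Together with the visible shape, these determine p as stated.

2*x^2 + x*y - y^2 - z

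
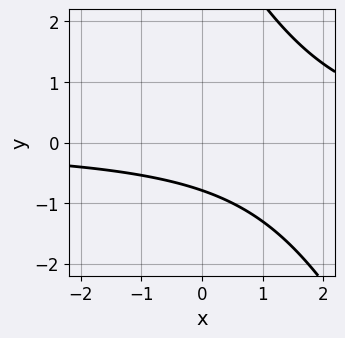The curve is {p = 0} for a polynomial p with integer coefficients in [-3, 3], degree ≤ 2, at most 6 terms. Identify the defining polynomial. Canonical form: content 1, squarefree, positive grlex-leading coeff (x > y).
2*x*y + y^2 - 3*y - 3

1. Degree: no degree-1 curve has this shape, so deg p = 2.
2. Observable constraints: no x-intercept at any integer in the box.
3. Solving for integer coefficients yields p as stated.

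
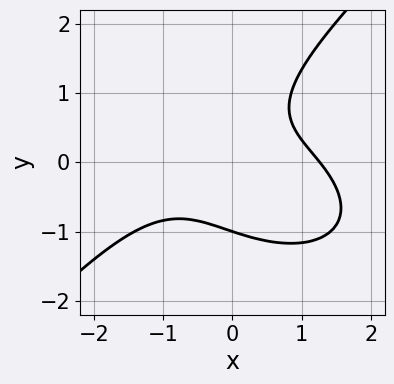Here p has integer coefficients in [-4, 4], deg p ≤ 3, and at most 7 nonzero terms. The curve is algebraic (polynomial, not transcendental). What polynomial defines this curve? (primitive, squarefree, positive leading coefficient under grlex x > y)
Degree: no degree-2 curve has this shape, so deg p = 3.
From the visible intercepts: one y-axis crossing is at y = -1.
Solving for integer coefficients yields p as stated.

x^3 + x*y^2 - 2*y^3 + 3*x*y - 2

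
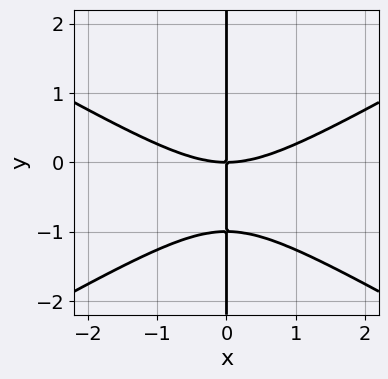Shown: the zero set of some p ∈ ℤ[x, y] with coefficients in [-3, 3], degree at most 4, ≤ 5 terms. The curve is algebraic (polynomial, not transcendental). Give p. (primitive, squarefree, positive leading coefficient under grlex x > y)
The degree is 3 — a generic line meets the curve in up to 3 points.
Against the integer gridlines: it crosses the x-axis at the gridline x = 0; the visible y-axis segment lies entirely on the curve.
Matching integer coefficients to the picture gives p.

x^3 - 3*x*y^2 - 3*x*y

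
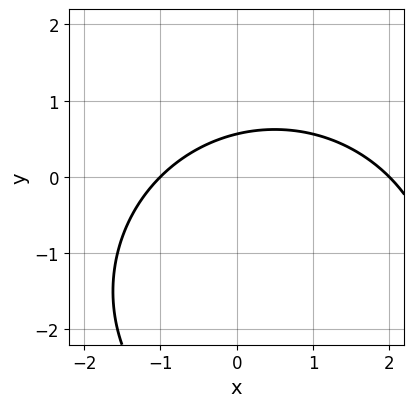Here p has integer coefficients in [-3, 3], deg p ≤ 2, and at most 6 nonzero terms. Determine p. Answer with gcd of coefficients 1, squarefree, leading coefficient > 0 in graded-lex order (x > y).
x^2 + y^2 - x + 3*y - 2

1. Degree: a generic line meets the curve in up to 2 points, so deg p = 2.
2. Against the integer gridlines: among the integer gridlines, it crosses the x-axis at x ∈ {-1, 2}.
3. Fitting integer coefficients to these (and the overall shape) gives p.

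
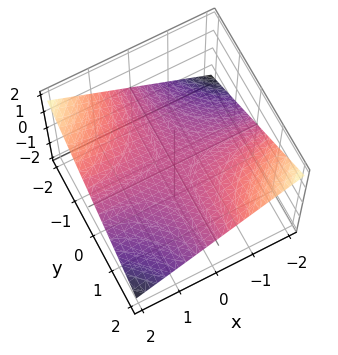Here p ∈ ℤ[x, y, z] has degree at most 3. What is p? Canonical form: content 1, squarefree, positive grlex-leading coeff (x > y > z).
1. deg p = 2. A hyperbolic paraboloid; a quadric.
2. Checking where it meets the axes: every point of the y-axis in the box is on the surface; the visible x-axis segment lies entirely on the surface; it meets the z-axis at z = 0 (among the integer gridlines).
3. Together with the visible shape, these determine p as stated.

x*y + 3*z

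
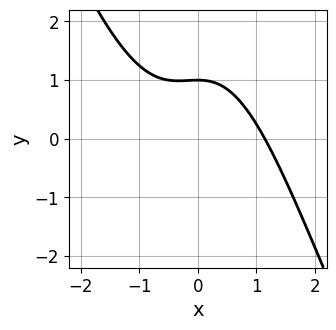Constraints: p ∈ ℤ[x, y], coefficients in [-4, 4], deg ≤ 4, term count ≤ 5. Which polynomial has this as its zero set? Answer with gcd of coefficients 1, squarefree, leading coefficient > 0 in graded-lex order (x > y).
2*x^3 + x^2*y + 3*y - 3

First, deg p = 3. A generic line meets the curve in up to 3 points.
Next, checking where it meets the axes: it crosses the y-axis at the gridline y = 1.
Finally, together with the visible shape, these determine p as stated.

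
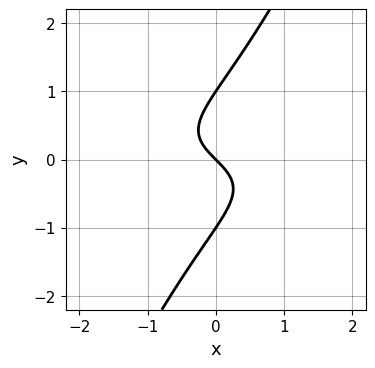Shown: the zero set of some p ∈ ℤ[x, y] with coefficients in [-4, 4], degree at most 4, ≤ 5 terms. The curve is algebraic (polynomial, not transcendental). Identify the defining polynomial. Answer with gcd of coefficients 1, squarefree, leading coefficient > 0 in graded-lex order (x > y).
2*x*y^2 - y^3 + x + y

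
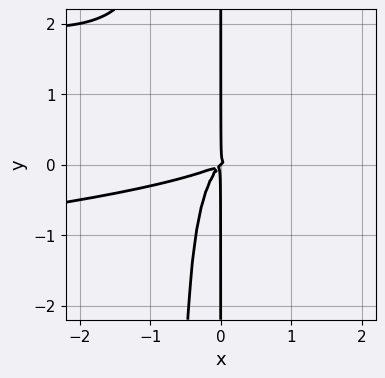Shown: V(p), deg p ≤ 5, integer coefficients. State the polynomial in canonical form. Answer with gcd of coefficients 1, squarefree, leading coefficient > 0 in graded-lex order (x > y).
(a) deg p = 4. The shape is more complex than any degree-3 curve.
(b) Against the integer gridlines: every point of the y-axis in the box is on the curve; it crosses the x-axis at the gridline x = 0.
(c) Solving for integer coefficients yields p as stated.

3*x^2*y^2 + x^3 - 3*x^2*y + 2*x*y^2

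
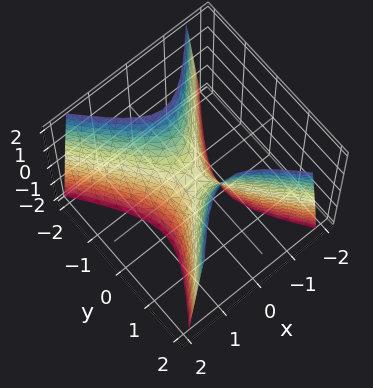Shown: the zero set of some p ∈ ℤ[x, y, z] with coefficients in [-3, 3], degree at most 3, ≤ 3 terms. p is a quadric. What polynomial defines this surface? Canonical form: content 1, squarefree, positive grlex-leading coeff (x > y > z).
First, the degree is 2 — a hyperbolic paraboloid; a quadric.
Then, symmetries: it's symmetric under y → −y, forcing even powers of y; it's symmetric under x → −x, forcing even powers of x.
Next, from the visible intercepts: one y-axis crossing is at y = 0; it crosses the x-axis at the gridline x = 0; one z-axis crossing is at z = 0.
Finally, assembling these constraints gives the stated polynomial.

3*x^2 - 2*y^2 + z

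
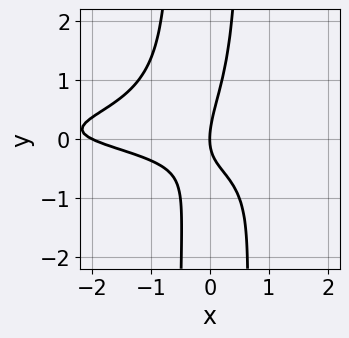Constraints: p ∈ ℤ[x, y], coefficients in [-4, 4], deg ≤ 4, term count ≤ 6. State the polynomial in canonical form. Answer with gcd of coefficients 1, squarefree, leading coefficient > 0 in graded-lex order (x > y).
The degree is 4 — the shape is more complex than any degree-3 curve.
From the axis intercepts and sections: among the integer gridlines, it crosses the x-axis at x ∈ {-2, 0}; it crosses the y-axis at the gridline y = 0.
Putting this together gives p.

3*x^2*y^2 + x^2 + 2*x*y - y^2 + 2*x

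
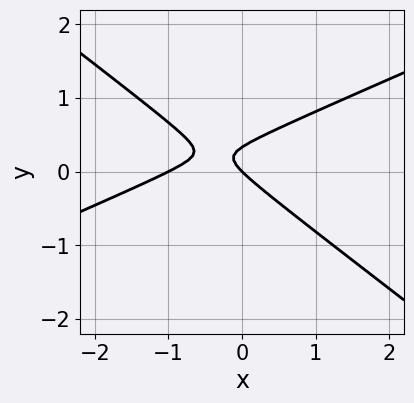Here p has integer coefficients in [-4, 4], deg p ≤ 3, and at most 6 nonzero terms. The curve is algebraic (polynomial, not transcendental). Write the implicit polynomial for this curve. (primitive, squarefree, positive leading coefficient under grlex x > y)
First, degree: a generic line meets the curve in up to 2 points, so deg p = 2.
Next, observable constraints: the x-axis gridline crossings are at x ∈ {-1, 0}; it crosses the y-axis at the gridline y = 0.
Finally, these observations pin down the coefficients.

x^2 - x*y - 3*y^2 + x + y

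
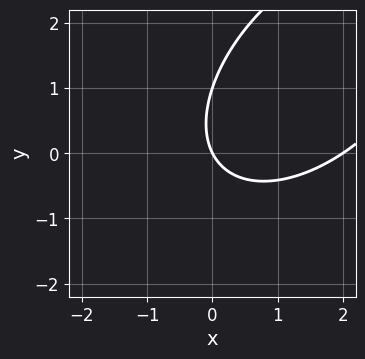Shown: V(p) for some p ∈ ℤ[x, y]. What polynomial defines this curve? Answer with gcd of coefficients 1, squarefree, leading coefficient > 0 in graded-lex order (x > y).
x^2 - x*y + y^2 - 2*x - y

1. Degree: no degree-1 curve has this shape, so deg p = 2.
2. From the visible intercepts: among the integer gridlines, it crosses the y-axis at y ∈ {0, 1}; the x-axis gridline crossings are at x ∈ {0, 2}.
3. Fitting integer coefficients to these (and the overall shape) gives p.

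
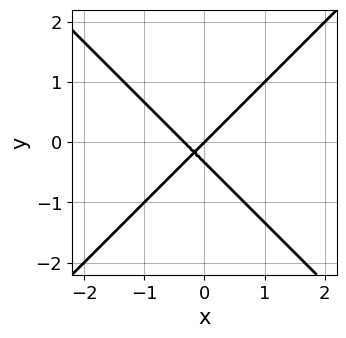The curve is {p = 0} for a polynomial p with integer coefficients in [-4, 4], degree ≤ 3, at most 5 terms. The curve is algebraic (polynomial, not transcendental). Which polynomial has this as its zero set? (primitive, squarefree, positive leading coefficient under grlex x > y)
First, the degree is 2 — no degree-1 curve has this shape.
Then, checking where it meets the axes: it meets the y-axis at y = 0 (among the integer gridlines); one x-axis crossing is at x = 0.
Finally, fitting integer coefficients to these (and the overall shape) gives p.

3*x^2 - 3*y^2 + x - y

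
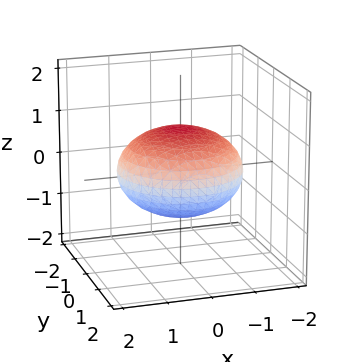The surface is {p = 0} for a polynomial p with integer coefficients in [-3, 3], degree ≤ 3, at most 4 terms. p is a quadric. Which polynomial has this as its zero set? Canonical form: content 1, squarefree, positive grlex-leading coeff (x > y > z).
x^2 + y^2 + 2*z^2 - 2

deg p = 2. A closed, bounded, convex surface; a quadric.
Symmetry: every cross-section ⟂ z is a circle, so x, y appear only via x² + y²; the z ↦ −z reflection is a symmetry, so z appears only in even powers.
From the visible intercepts: among the integer gridlines, it crosses the z-axis at z ∈ {-1, 1}; a circular section at z = 0 has radius between 1 and 2.
Putting this together gives p.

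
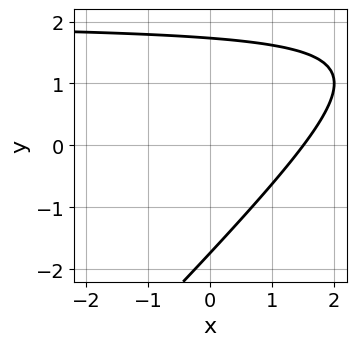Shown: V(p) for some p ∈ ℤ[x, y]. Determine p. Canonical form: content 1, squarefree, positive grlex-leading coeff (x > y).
1. The degree is 2 — no degree-1 curve has this shape.
2. Matching integer coefficients to the picture gives p.

x*y - y^2 - 2*x + 3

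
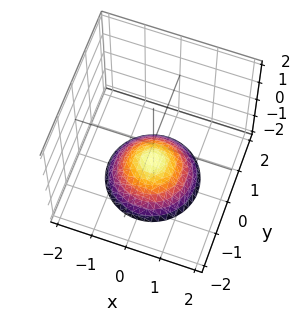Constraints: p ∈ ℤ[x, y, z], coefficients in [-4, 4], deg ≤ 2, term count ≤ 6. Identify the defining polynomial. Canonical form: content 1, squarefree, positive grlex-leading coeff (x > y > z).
First, the degree is 2 — the shape is more complex than any degree-1 surface.
Then, symmetry: the z-axis is an axis of rotation, so x and y enter only as x² + y².
Then, reading off the gridlines: a circular section at z = -2 has radius between 1 and 2; it crosses the z-axis at the gridline z = -1; it misses every integer gridline on the x-axis.
Finally, assembling these constraints gives the stated polynomial.

2*x^2 + 2*y^2 + 3*z + 3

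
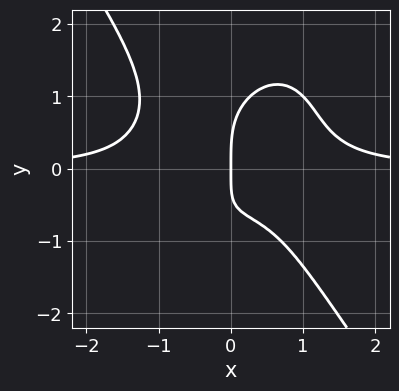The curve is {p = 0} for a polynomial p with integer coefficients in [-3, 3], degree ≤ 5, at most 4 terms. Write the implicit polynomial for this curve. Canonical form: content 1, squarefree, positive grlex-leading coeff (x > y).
3*x^3*y + y^4 - 2*x*y - 2*x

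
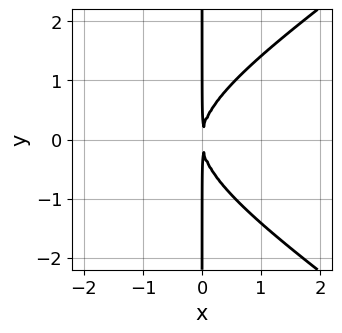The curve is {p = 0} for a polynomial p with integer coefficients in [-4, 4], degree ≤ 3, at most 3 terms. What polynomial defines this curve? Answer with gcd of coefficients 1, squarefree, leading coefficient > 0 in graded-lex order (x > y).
1. The degree is 3 — the shape is more complex than any degree-2 curve.
2. Symmetries: the y ↦ −y reflection is a symmetry, so y appears only in even powers.
3. Observable constraints: the visible y-axis segment lies entirely on the curve.
4. These observations pin down the coefficients.

x^3 - 2*x*y^2 + 3*x^2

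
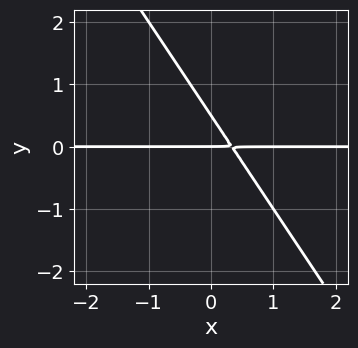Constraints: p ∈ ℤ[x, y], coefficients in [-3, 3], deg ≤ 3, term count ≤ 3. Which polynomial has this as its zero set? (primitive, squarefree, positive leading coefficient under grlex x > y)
3*x*y + 2*y^2 - y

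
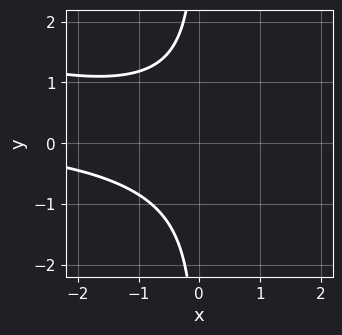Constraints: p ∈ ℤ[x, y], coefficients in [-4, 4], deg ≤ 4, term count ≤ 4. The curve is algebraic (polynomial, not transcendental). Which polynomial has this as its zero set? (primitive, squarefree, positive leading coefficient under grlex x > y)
x^2*y + 3*x*y^2 + 3

1. Degree: a generic line meets the curve in up to 3 points, so deg p = 3.
2. Checking where it meets the axes: it misses every integer gridline on the x-axis; no y-intercept at any integer in the box.
3. These observations pin down the coefficients.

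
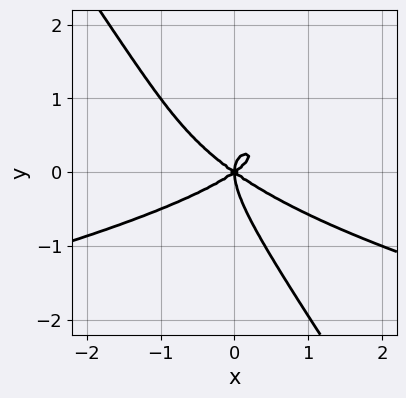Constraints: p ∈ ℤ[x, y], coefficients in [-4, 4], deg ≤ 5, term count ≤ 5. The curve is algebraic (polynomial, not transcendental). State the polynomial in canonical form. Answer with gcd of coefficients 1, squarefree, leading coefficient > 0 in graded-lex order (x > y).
deg p = 4. The shape is more complex than any degree-3 curve.
Observable constraints: one x-axis crossing is at x = 0; it crosses the y-axis at the gridline y = 0.
Matching integer coefficients to the picture gives p.

3*x*y^3 + 2*y^4 + x^3 - 2*x*y^2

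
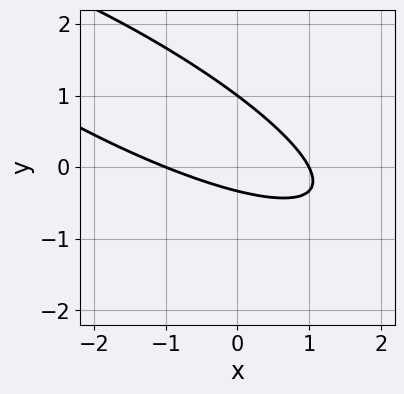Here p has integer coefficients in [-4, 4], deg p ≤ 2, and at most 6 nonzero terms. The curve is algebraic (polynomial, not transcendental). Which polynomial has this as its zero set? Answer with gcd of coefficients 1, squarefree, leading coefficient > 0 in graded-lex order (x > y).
x^2 + 3*x*y + 3*y^2 - 2*y - 1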